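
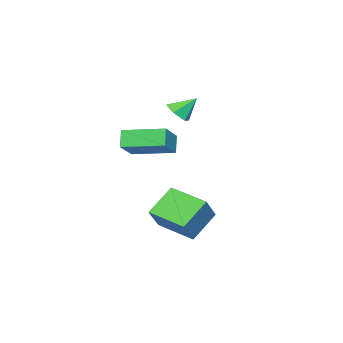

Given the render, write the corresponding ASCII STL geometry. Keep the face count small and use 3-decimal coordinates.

solid 
facet normal -0.657 -0.127 -0.744
outer loop
vertex 1.979 -1.587 -0.908
vertex 2.058 0.133 -1.271
vertex 3.176 -1.856 -1.919
endloop
endfacet
facet normal -0.045 -0.977 0.207
outer loop
vertex 4.122 -1.673 -0.849
vertex 1.979 -1.587 -0.908
vertex 3.176 -1.856 -1.919
endloop
endfacet
facet normal -0.657 -0.127 -0.743
outer loop
vertex 3.176 -1.856 -1.919
vertex 2.058 0.133 -1.271
vertex 3.255 -0.136 -2.283
endloop
endfacet
facet normal 0.753 -0.169 -0.636
outer loop
vertex 3.255 -0.136 -2.283
vertex 4.122 -1.673 -0.849
vertex 3.176 -1.856 -1.919
endloop
endfacet
facet normal -0.753 0.169 0.636
outer loop
vertex 1.979 -1.587 -0.908
vertex 3.004 0.316 -0.201
vertex 2.058 0.133 -1.271
endloop
endfacet
facet normal -0.045 -0.977 0.207
outer loop
vertex 2.925 -1.404 0.163
vertex 1.979 -1.587 -0.908
vertex 4.122 -1.673 -0.849
endloop
endfacet
facet normal -0.753 0.169 0.636
outer loop
vertex 2.925 -1.404 0.163
vertex 3.004 0.316 -0.201
vertex 1.979 -1.587 -0.908
endloop
endfacet
facet normal 0.045 0.977 -0.207
outer loop
vertex 2.058 0.133 -1.271
vertex 3.004 0.316 -0.201
vertex 3.255 -0.136 -2.283
endloop
endfacet
facet normal 0.753 -0.169 -0.636
outer loop
vertex 4.201 0.047 -1.212
vertex 4.122 -1.673 -0.849
vertex 3.255 -0.136 -2.283
endloop
endfacet
facet normal 0.045 0.977 -0.207
outer loop
vertex 3.255 -0.136 -2.283
vertex 3.004 0.316 -0.201
vertex 4.201 0.047 -1.212
endloop
endfacet
facet normal 0.657 0.127 0.743
outer loop
vertex 4.201 0.047 -1.212
vertex 2.925 -1.404 0.163
vertex 4.122 -1.673 -0.849
endloop
endfacet
facet normal 0.657 0.127 0.743
outer loop
vertex 3.004 0.316 -0.201
vertex 2.925 -1.404 0.163
vertex 4.201 0.047 -1.212
endloop
endfacet
facet normal -0.810 -0.186 -0.556
outer loop
vertex 3.46 -2.886 2.773
vertex 2.889 -1.167 3.029
vertex 3.897 -2.634 2.052
endloop
endfacet
facet normal 0.312 -0.940 -0.139
outer loop
vertex 5.031 -2.373 2.831
vertex 3.46 -2.886 2.773
vertex 3.897 -2.634 2.052
endloop
endfacet
facet normal -0.810 -0.186 -0.556
outer loop
vertex 3.897 -2.634 2.052
vertex 2.889 -1.167 3.029
vertex 3.326 -0.914 2.308
endloop
endfacet
facet normal 0.497 0.287 -0.819
outer loop
vertex 3.326 -0.914 2.308
vertex 5.031 -2.373 2.831
vertex 3.897 -2.634 2.052
endloop
endfacet
facet normal -0.497 -0.287 0.819
outer loop
vertex 3.46 -2.886 2.773
vertex 4.023 -0.906 3.808
vertex 2.889 -1.167 3.029
endloop
endfacet
facet normal 0.312 -0.940 -0.141
outer loop
vertex 4.594 -2.626 3.552
vertex 3.46 -2.886 2.773
vertex 5.031 -2.373 2.831
endloop
endfacet
facet normal -0.497 -0.287 0.819
outer loop
vertex 4.594 -2.626 3.552
vertex 4.023 -0.906 3.808
vertex 3.46 -2.886 2.773
endloop
endfacet
facet normal -0.313 0.939 0.140
outer loop
vertex 2.889 -1.167 3.029
vertex 4.023 -0.906 3.808
vertex 3.326 -0.914 2.308
endloop
endfacet
facet normal 0.497 0.287 -0.819
outer loop
vertex 4.46 -0.654 3.087
vertex 5.031 -2.373 2.831
vertex 3.326 -0.914 2.308
endloop
endfacet
facet normal -0.311 0.940 0.140
outer loop
vertex 3.326 -0.914 2.308
vertex 4.023 -0.906 3.808
vertex 4.46 -0.654 3.087
endloop
endfacet
facet normal 0.810 0.186 0.556
outer loop
vertex 4.46 -0.654 3.087
vertex 4.594 -2.626 3.552
vertex 5.031 -2.373 2.831
endloop
endfacet
facet normal 0.810 0.186 0.556
outer loop
vertex 4.023 -0.906 3.808
vertex 4.594 -2.626 3.552
vertex 4.46 -0.654 3.087
endloop
endfacet
facet normal 0.430 -0.566 -0.703
outer loop
vertex -0.802 -4.188 3.141
vertex -1.134 -3.842 2.659
vertex -0.521 -3.633 2.866
endloop
endfacet
facet normal 0.515 0.157 0.843
outer loop
vertex -0.802 -4.188 3.141
vertex -0.521 -3.633 2.866
vertex -1.626 -3.198 3.461
endloop
endfacet
facet normal 0.430 -0.565 -0.704
outer loop
vertex -0.521 -3.633 2.866
vertex -1.134 -3.842 2.659
vertex -0.854 -3.286 2.384
endloop
endfacet
facet normal 0.476 0.836 0.273
outer loop
vertex -0.521 -3.633 2.866
vertex -0.854 -3.286 2.384
vertex -1.626 -3.198 3.461
endloop
endfacet
facet normal 0.431 -0.565 -0.703
outer loop
vertex -0.854 -3.286 2.384
vertex -1.134 -3.842 2.659
vertex -1.467 -3.496 2.177
endloop
endfacet
facet normal -0.238 0.939 -0.247
outer loop
vertex -0.854 -3.286 2.384
vertex -1.467 -3.496 2.177
vertex -1.626 -3.198 3.461
endloop
endfacet
facet normal 0.430 -0.566 -0.703
outer loop
vertex -1.467 -3.496 2.177
vertex -1.134 -3.842 2.659
vertex -1.747 -4.051 2.452
endloop
endfacet
facet normal -0.911 0.362 -0.197
outer loop
vertex -1.467 -3.496 2.177
vertex -1.747 -4.051 2.452
vertex -1.626 -3.198 3.461
endloop
endfacet
facet normal 0.430 -0.564 -0.705
outer loop
vertex -1.747 -4.051 2.452
vertex -1.134 -3.842 2.659
vertex -1.414 -4.398 2.933
endloop
endfacet
facet normal -0.871 -0.318 0.374
outer loop
vertex -1.747 -4.051 2.452
vertex -1.414 -4.398 2.933
vertex -1.626 -3.198 3.461
endloop
endfacet
facet normal 0.433 -0.564 -0.703
outer loop
vertex -1.414 -4.398 2.933
vertex -1.134 -3.842 2.659
vertex -0.802 -4.188 3.141
endloop
endfacet
facet normal -0.159 -0.421 0.893
outer loop
vertex -1.414 -4.398 2.933
vertex -0.802 -4.188 3.141
vertex -1.626 -3.198 3.461
endloop
endfacet

endsolid


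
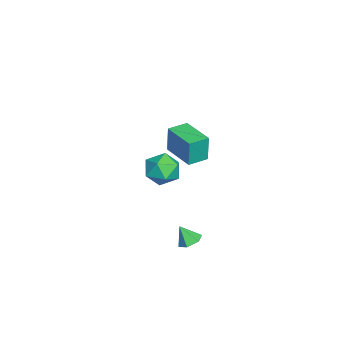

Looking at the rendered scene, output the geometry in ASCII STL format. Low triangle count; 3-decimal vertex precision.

solid 
facet normal 0.124 0.485 -0.866
outer loop
vertex 2.097 1.752 -4.182
vertex 1.657 1.251 -4.526
vertex 1.358 1.868 -4.223
endloop
endfacet
facet normal 0.037 0.536 0.843
outer loop
vertex 2.097 1.752 -4.182
vertex 1.358 1.868 -4.223
vertex 1.503 0.649 -3.454
endloop
endfacet
facet normal 0.125 0.485 -0.865
outer loop
vertex 1.358 1.868 -4.223
vertex 1.657 1.251 -4.526
vertex 0.917 1.368 -4.567
endloop
endfacet
facet normal -0.766 0.276 0.581
outer loop
vertex 1.358 1.868 -4.223
vertex 0.917 1.368 -4.567
vertex 1.503 0.649 -3.454
endloop
endfacet
facet normal 0.125 0.487 -0.865
outer loop
vertex 0.917 1.368 -4.567
vertex 1.657 1.251 -4.526
vertex 1.217 0.751 -4.871
endloop
endfacet
facet normal -0.862 -0.488 0.139
outer loop
vertex 0.917 1.368 -4.567
vertex 1.217 0.751 -4.871
vertex 1.503 0.649 -3.454
endloop
endfacet
facet normal 0.124 0.487 -0.864
outer loop
vertex 1.217 0.751 -4.871
vertex 1.657 1.251 -4.526
vertex 1.957 0.635 -4.83
endloop
endfacet
facet normal -0.153 -0.987 -0.040
outer loop
vertex 1.217 0.751 -4.871
vertex 1.957 0.635 -4.83
vertex 1.503 0.649 -3.454
endloop
endfacet
facet normal 0.123 0.487 -0.865
outer loop
vertex 1.957 0.635 -4.83
vertex 1.657 1.251 -4.526
vertex 2.397 1.135 -4.486
endloop
endfacet
facet normal 0.651 -0.726 0.222
outer loop
vertex 1.957 0.635 -4.83
vertex 2.397 1.135 -4.486
vertex 1.503 0.649 -3.454
endloop
endfacet
facet normal 0.123 0.486 -0.865
outer loop
vertex 2.397 1.135 -4.486
vertex 1.657 1.251 -4.526
vertex 2.097 1.752 -4.182
endloop
endfacet
facet normal 0.747 0.036 0.664
outer loop
vertex 2.397 1.135 -4.486
vertex 2.097 1.752 -4.182
vertex 1.503 0.649 -3.454
endloop
endfacet
facet normal -0.777 -0.629 0.030
outer loop
vertex 1.382 0.017 4.402
vertex 0.608 0.972 4.388
vertex 1.356 -0.03 2.733
endloop
endfacet
facet normal 0.630 -0.776 0.012
outer loop
vertex 2.932 1.248 2.672
vertex 1.382 0.017 4.402
vertex 1.356 -0.03 2.733
endloop
endfacet
facet normal -0.776 -0.630 0.030
outer loop
vertex 1.356 -0.03 2.733
vertex 0.608 0.972 4.388
vertex 0.581 0.925 2.719
endloop
endfacet
facet normal -0.016 -0.028 -0.999
outer loop
vertex 0.581 0.925 2.719
vertex 2.932 1.248 2.672
vertex 1.356 -0.03 2.733
endloop
endfacet
facet normal 0.016 0.028 0.999
outer loop
vertex 1.382 0.017 4.402
vertex 2.184 2.25 4.327
vertex 0.608 0.972 4.388
endloop
endfacet
facet normal 0.630 -0.777 0.012
outer loop
vertex 2.959 1.295 4.341
vertex 1.382 0.017 4.402
vertex 2.932 1.248 2.672
endloop
endfacet
facet normal 0.016 0.028 0.999
outer loop
vertex 2.959 1.295 4.341
vertex 2.184 2.25 4.327
vertex 1.382 0.017 4.402
endloop
endfacet
facet normal -0.630 0.776 -0.012
outer loop
vertex 0.608 0.972 4.388
vertex 2.184 2.25 4.327
vertex 0.581 0.925 2.719
endloop
endfacet
facet normal -0.016 -0.028 -0.999
outer loop
vertex 2.158 2.203 2.658
vertex 2.932 1.248 2.672
vertex 0.581 0.925 2.719
endloop
endfacet
facet normal -0.630 0.777 -0.012
outer loop
vertex 0.581 0.925 2.719
vertex 2.184 2.25 4.327
vertex 2.158 2.203 2.658
endloop
endfacet
facet normal 0.777 0.629 -0.030
outer loop
vertex 2.158 2.203 2.658
vertex 2.959 1.295 4.341
vertex 2.932 1.248 2.672
endloop
endfacet
facet normal 0.776 0.630 -0.030
outer loop
vertex 2.184 2.25 4.327
vertex 2.959 1.295 4.341
vertex 2.158 2.203 2.658
endloop
endfacet
facet normal -0.059 0.996 0.066
outer loop
vertex -3.302 0.208 -2.962
vertex -4.305 0.103 -2.277
vertex -3.206 0.133 -1.748
endloop
endfacet
facet normal 0.619 0.785 -0.000
outer loop
vertex -3.302 0.208 -2.962
vertex -3.206 0.133 -1.748
vertex -2.429 -0.48 -2.46
endloop
endfacet
facet normal 0.677 0.416 -0.608
outer loop
vertex -3.302 0.208 -2.962
vertex -2.429 -0.48 -2.46
vertex -3.047 -0.89 -3.429
endloop
endfacet
facet normal 0.034 0.398 -0.917
outer loop
vertex -3.302 0.208 -2.962
vertex -3.047 -0.89 -3.429
vertex -4.207 -0.529 -3.315
endloop
endfacet
facet normal -0.421 0.757 -0.500
outer loop
vertex -3.302 0.208 -2.962
vertex -4.207 -0.529 -3.315
vertex -4.305 0.103 -2.277
endloop
endfacet
facet normal 0.767 0.344 0.541
outer loop
vertex -2.429 -0.48 -2.46
vertex -3.206 0.133 -1.748
vertex -2.893 -1.011 -1.465
endloop
endfacet
facet normal -0.331 0.686 0.648
outer loop
vertex -3.206 0.133 -1.748
vertex -4.305 0.103 -2.277
vertex -4.053 -0.65 -1.351
endloop
endfacet
facet normal -0.916 0.298 -0.268
outer loop
vertex -4.305 0.103 -2.277
vertex -4.207 -0.529 -3.315
vertex -4.671 -1.06 -2.32
endloop
endfacet
facet normal -0.180 -0.282 -0.942
outer loop
vertex -4.207 -0.529 -3.315
vertex -3.047 -0.89 -3.429
vertex -3.894 -1.673 -3.032
endloop
endfacet
facet normal 0.861 -0.255 -0.441
outer loop
vertex -3.047 -0.89 -3.429
vertex -2.429 -0.48 -2.46
vertex -2.795 -1.643 -2.503
endloop
endfacet
facet normal -0.034 -0.398 0.917
outer loop
vertex -3.798 -1.748 -1.818
vertex -2.893 -1.011 -1.465
vertex -4.053 -0.65 -1.351
endloop
endfacet
facet normal -0.677 -0.416 0.608
outer loop
vertex -3.798 -1.748 -1.818
vertex -4.053 -0.65 -1.351
vertex -4.671 -1.06 -2.32
endloop
endfacet
facet normal -0.619 -0.785 0.000
outer loop
vertex -3.798 -1.748 -1.818
vertex -4.671 -1.06 -2.32
vertex -3.894 -1.673 -3.032
endloop
endfacet
facet normal 0.059 -0.996 -0.066
outer loop
vertex -3.798 -1.748 -1.818
vertex -3.894 -1.673 -3.032
vertex -2.795 -1.643 -2.503
endloop
endfacet
facet normal 0.421 -0.757 0.500
outer loop
vertex -3.798 -1.748 -1.818
vertex -2.795 -1.643 -2.503
vertex -2.893 -1.011 -1.465
endloop
endfacet
facet normal 0.180 0.282 0.942
outer loop
vertex -4.053 -0.65 -1.351
vertex -2.893 -1.011 -1.465
vertex -3.206 0.133 -1.748
endloop
endfacet
facet normal -0.861 0.255 0.441
outer loop
vertex -4.671 -1.06 -2.32
vertex -4.053 -0.65 -1.351
vertex -4.305 0.103 -2.277
endloop
endfacet
facet normal -0.767 -0.344 -0.541
outer loop
vertex -3.894 -1.673 -3.032
vertex -4.671 -1.06 -2.32
vertex -4.207 -0.529 -3.315
endloop
endfacet
facet normal 0.331 -0.686 -0.648
outer loop
vertex -2.795 -1.643 -2.503
vertex -3.894 -1.673 -3.032
vertex -3.047 -0.89 -3.429
endloop
endfacet
facet normal 0.916 -0.298 0.268
outer loop
vertex -2.893 -1.011 -1.465
vertex -2.795 -1.643 -2.503
vertex -2.429 -0.48 -2.46
endloop
endfacet

endsolid


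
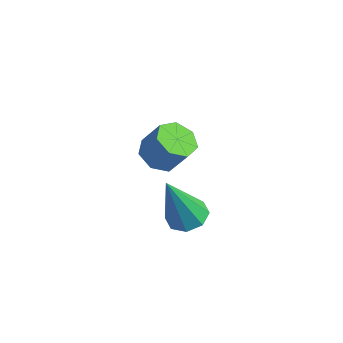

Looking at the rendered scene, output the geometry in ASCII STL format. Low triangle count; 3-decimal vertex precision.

solid 
facet normal 0.015 0.373 -0.928
outer loop
vertex 3.242 -1.7 0.285
vertex 2.775 -1.279 0.447
vertex 3.425 -1.272 0.46
endloop
endfacet
facet normal 0.886 -0.440 0.149
outer loop
vertex 3.242 -1.7 0.285
vertex 3.425 -1.272 0.46
vertex 2.745 -2.021 2.293
endloop
endfacet
facet normal 0.015 0.374 -0.927
outer loop
vertex 3.425 -1.272 0.46
vertex 2.775 -1.279 0.447
vertex 3.226 -0.848 0.628
endloop
endfacet
facet normal 0.873 0.242 0.423
outer loop
vertex 3.425 -1.272 0.46
vertex 3.226 -0.848 0.628
vertex 2.745 -2.021 2.293
endloop
endfacet
facet normal 0.016 0.373 -0.928
outer loop
vertex 3.226 -0.848 0.628
vertex 2.775 -1.279 0.447
vertex 2.764 -0.676 0.689
endloop
endfacet
facet normal 0.347 0.717 0.605
outer loop
vertex 3.226 -0.848 0.628
vertex 2.764 -0.676 0.689
vertex 2.745 -2.021 2.293
endloop
endfacet
facet normal 0.015 0.373 -0.928
outer loop
vertex 2.764 -0.676 0.689
vertex 2.775 -1.279 0.447
vertex 2.307 -0.857 0.609
endloop
endfacet
facet normal -0.384 0.710 0.590
outer loop
vertex 2.764 -0.676 0.689
vertex 2.307 -0.857 0.609
vertex 2.745 -2.021 2.293
endloop
endfacet
facet normal 0.015 0.372 -0.928
outer loop
vertex 2.307 -0.857 0.609
vertex 2.775 -1.279 0.447
vertex 2.125 -1.286 0.434
endloop
endfacet
facet normal -0.895 0.222 0.386
outer loop
vertex 2.307 -0.857 0.609
vertex 2.125 -1.286 0.434
vertex 2.745 -2.021 2.293
endloop
endfacet
facet normal 0.015 0.374 -0.927
outer loop
vertex 2.125 -1.286 0.434
vertex 2.775 -1.279 0.447
vertex 2.323 -1.71 0.266
endloop
endfacet
facet normal -0.882 -0.457 0.114
outer loop
vertex 2.125 -1.286 0.434
vertex 2.323 -1.71 0.266
vertex 2.745 -2.021 2.293
endloop
endfacet
facet normal 0.016 0.373 -0.928
outer loop
vertex 2.323 -1.71 0.266
vertex 2.775 -1.279 0.447
vertex 2.786 -1.882 0.205
endloop
endfacet
facet normal -0.355 -0.932 -0.069
outer loop
vertex 2.323 -1.71 0.266
vertex 2.786 -1.882 0.205
vertex 2.745 -2.021 2.293
endloop
endfacet
facet normal 0.014 0.373 -0.928
outer loop
vertex 2.786 -1.882 0.205
vertex 2.775 -1.279 0.447
vertex 3.242 -1.7 0.285
endloop
endfacet
facet normal 0.378 -0.924 -0.054
outer loop
vertex 2.786 -1.882 0.205
vertex 3.242 -1.7 0.285
vertex 2.745 -2.021 2.293
endloop
endfacet
facet normal -0.507 -0.213 -0.835
outer loop
vertex -0.429 1.137 -0.648
vertex -0.836 0.67 -0.282
vertex -0.948 1.373 -0.393
endloop
endfacet
facet normal 0.229 0.901 -0.368
outer loop
vertex -0.429 1.137 -0.648
vertex -0.948 1.373 -0.393
vertex 0.144 1.377 0.296
endloop
endfacet
facet normal 0.228 0.902 -0.366
outer loop
vertex 0.144 1.377 0.296
vertex -0.948 1.373 -0.393
vertex -0.375 1.612 0.552
endloop
endfacet
facet normal 0.508 0.211 0.835
outer loop
vertex 0.144 1.377 0.296
vertex -0.375 1.612 0.552
vertex -0.264 0.91 0.662
endloop
endfacet
facet normal -0.507 -0.213 -0.835
outer loop
vertex -0.948 1.373 -0.393
vertex -0.836 0.67 -0.282
vertex -1.383 1.079 -0.054
endloop
endfacet
facet normal -0.508 0.857 0.091
outer loop
vertex -0.948 1.373 -0.393
vertex -1.383 1.079 -0.054
vertex -0.375 1.612 0.552
endloop
endfacet
facet normal -0.507 0.857 0.090
outer loop
vertex -0.375 1.612 0.552
vertex -1.383 1.079 -0.054
vertex -0.81 1.319 0.89
endloop
endfacet
facet normal 0.507 0.211 0.836
outer loop
vertex -0.375 1.612 0.552
vertex -0.81 1.319 0.89
vertex -0.264 0.91 0.662
endloop
endfacet
facet normal -0.507 -0.212 -0.836
outer loop
vertex -1.383 1.079 -0.054
vertex -0.836 0.67 -0.282
vertex -1.407 0.478 0.113
endloop
endfacet
facet normal -0.861 0.168 0.480
outer loop
vertex -1.383 1.079 -0.054
vertex -1.407 0.478 0.113
vertex -0.81 1.319 0.89
endloop
endfacet
facet normal -0.861 0.168 0.480
outer loop
vertex -0.81 1.319 0.89
vertex -1.407 0.478 0.113
vertex -0.834 0.717 1.057
endloop
endfacet
facet normal 0.507 0.212 0.835
outer loop
vertex -0.81 1.319 0.89
vertex -0.834 0.717 1.057
vertex -0.264 0.91 0.662
endloop
endfacet
facet normal -0.507 -0.211 -0.836
outer loop
vertex -1.407 0.478 0.113
vertex -0.836 0.67 -0.282
vertex -1.001 0.021 -0.018
endloop
endfacet
facet normal -0.566 -0.649 0.508
outer loop
vertex -1.407 0.478 0.113
vertex -1.001 0.021 -0.018
vertex -0.834 0.717 1.057
endloop
endfacet
facet normal -0.566 -0.649 0.508
outer loop
vertex -0.834 0.717 1.057
vertex -1.001 0.021 -0.018
vertex -0.428 0.26 0.926
endloop
endfacet
facet normal 0.507 0.211 0.835
outer loop
vertex -0.834 0.717 1.057
vertex -0.428 0.26 0.926
vertex -0.264 0.91 0.662
endloop
endfacet
facet normal -0.506 -0.211 -0.836
outer loop
vertex -1.001 0.021 -0.018
vertex -0.836 0.67 -0.282
vertex -0.471 0.053 -0.347
endloop
endfacet
facet normal 0.154 -0.976 0.154
outer loop
vertex -1.001 0.021 -0.018
vertex -0.471 0.053 -0.347
vertex -0.428 0.26 0.926
endloop
endfacet
facet normal 0.156 -0.976 0.153
outer loop
vertex -0.428 0.26 0.926
vertex -0.471 0.053 -0.347
vertex 0.102 0.293 0.597
endloop
endfacet
facet normal 0.506 0.212 0.836
outer loop
vertex -0.428 0.26 0.926
vertex 0.102 0.293 0.597
vertex -0.264 0.91 0.662
endloop
endfacet
facet normal -0.507 -0.212 -0.835
outer loop
vertex -0.471 0.053 -0.347
vertex -0.836 0.67 -0.282
vertex -0.216 0.55 -0.628
endloop
endfacet
facet normal 0.759 -0.569 -0.316
outer loop
vertex -0.471 0.053 -0.347
vertex -0.216 0.55 -0.628
vertex 0.102 0.293 0.597
endloop
endfacet
facet normal 0.760 -0.568 -0.316
outer loop
vertex 0.102 0.293 0.597
vertex -0.216 0.55 -0.628
vertex 0.356 0.789 0.316
endloop
endfacet
facet normal 0.508 0.213 0.835
outer loop
vertex 0.102 0.293 0.597
vertex 0.356 0.789 0.316
vertex -0.264 0.91 0.662
endloop
endfacet
facet normal -0.507 -0.213 -0.835
outer loop
vertex -0.216 0.55 -0.628
vertex -0.836 0.67 -0.282
vertex -0.429 1.137 -0.648
endloop
endfacet
facet normal 0.792 0.269 -0.548
outer loop
vertex -0.216 0.55 -0.628
vertex -0.429 1.137 -0.648
vertex 0.356 0.789 0.316
endloop
endfacet
facet normal 0.792 0.267 -0.549
outer loop
vertex 0.356 0.789 0.316
vertex -0.429 1.137 -0.648
vertex 0.144 1.377 0.296
endloop
endfacet
facet normal 0.507 0.211 0.835
outer loop
vertex 0.356 0.789 0.316
vertex 0.144 1.377 0.296
vertex -0.264 0.91 0.662
endloop
endfacet

endsolid


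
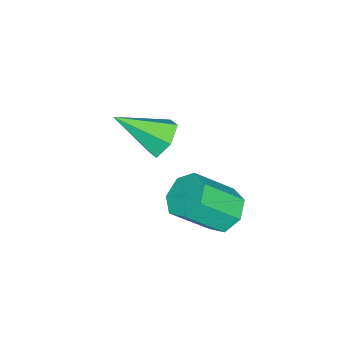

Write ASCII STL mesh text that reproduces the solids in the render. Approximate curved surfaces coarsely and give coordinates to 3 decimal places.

solid 
facet normal -0.243 0.791 -0.561
outer loop
vertex -3.315 1.456 2.523
vertex -3.92 0.957 2.081
vertex -4.162 1.407 2.821
endloop
endfacet
facet normal 0.301 0.300 0.905
outer loop
vertex -3.315 1.456 2.523
vertex -4.162 1.407 2.821
vertex -3.4 -0.737 3.279
endloop
endfacet
facet normal -0.242 0.792 -0.561
outer loop
vertex -4.162 1.407 2.821
vertex -3.92 0.957 2.081
vertex -4.767 0.909 2.379
endloop
endfacet
facet normal -0.574 -0.029 0.818
outer loop
vertex -4.162 1.407 2.821
vertex -4.767 0.909 2.379
vertex -3.4 -0.737 3.279
endloop
endfacet
facet normal -0.242 0.792 -0.560
outer loop
vertex -4.767 0.909 2.379
vertex -3.92 0.957 2.081
vertex -4.525 0.459 1.638
endloop
endfacet
facet normal -0.793 -0.600 0.106
outer loop
vertex -4.767 0.909 2.379
vertex -4.525 0.459 1.638
vertex -3.4 -0.737 3.279
endloop
endfacet
facet normal -0.242 0.792 -0.560
outer loop
vertex -4.525 0.459 1.638
vertex -3.92 0.957 2.081
vertex -3.677 0.508 1.34
endloop
endfacet
facet normal -0.135 -0.842 -0.522
outer loop
vertex -4.525 0.459 1.638
vertex -3.677 0.508 1.34
vertex -3.4 -0.737 3.279
endloop
endfacet
facet normal -0.243 0.792 -0.560
outer loop
vertex -3.677 0.508 1.34
vertex -3.92 0.957 2.081
vertex -3.072 1.006 1.782
endloop
endfacet
facet normal 0.740 -0.513 -0.435
outer loop
vertex -3.677 0.508 1.34
vertex -3.072 1.006 1.782
vertex -3.4 -0.737 3.279
endloop
endfacet
facet normal -0.243 0.792 -0.561
outer loop
vertex -3.072 1.006 1.782
vertex -3.92 0.957 2.081
vertex -3.315 1.456 2.523
endloop
endfacet
facet normal 0.959 0.059 0.279
outer loop
vertex -3.072 1.006 1.782
vertex -3.315 1.456 2.523
vertex -3.4 -0.737 3.279
endloop
endfacet
facet normal -0.424 0.581 -0.695
outer loop
vertex -0.277 3.947 1.587
vertex -0.813 4.317 2.223
vertex 0.011 4.588 1.947
endloop
endfacet
facet normal 0.829 -0.060 -0.556
outer loop
vertex -0.277 3.947 1.587
vertex 0.011 4.588 1.947
vertex 0.548 2.813 2.941
endloop
endfacet
facet normal 0.829 -0.061 -0.556
outer loop
vertex 0.548 2.813 2.941
vertex 0.011 4.588 1.947
vertex 0.837 3.453 3.302
endloop
endfacet
facet normal 0.423 -0.582 0.694
outer loop
vertex 0.548 2.813 2.941
vertex 0.837 3.453 3.302
vertex 0.013 3.183 3.577
endloop
endfacet
facet normal -0.424 0.582 -0.694
outer loop
vertex 0.011 4.588 1.947
vertex -0.813 4.317 2.223
vertex -0.32 5.024 2.515
endloop
endfacet
facet normal 0.803 0.596 0.010
outer loop
vertex 0.011 4.588 1.947
vertex -0.32 5.024 2.515
vertex 0.837 3.453 3.302
endloop
endfacet
facet normal 0.803 0.596 0.010
outer loop
vertex 0.837 3.453 3.302
vertex -0.32 5.024 2.515
vertex 0.505 3.89 3.87
endloop
endfacet
facet normal 0.423 -0.582 0.695
outer loop
vertex 0.837 3.453 3.302
vertex 0.505 3.89 3.87
vertex 0.013 3.183 3.577
endloop
endfacet
facet normal -0.423 0.582 -0.695
outer loop
vertex -0.32 5.024 2.515
vertex -0.813 4.317 2.223
vertex -1.023 4.929 2.863
endloop
endfacet
facet normal 0.173 0.805 0.568
outer loop
vertex -0.32 5.024 2.515
vertex -1.023 4.929 2.863
vertex 0.505 3.89 3.87
endloop
endfacet
facet normal 0.171 0.804 0.569
outer loop
vertex 0.505 3.89 3.87
vertex -1.023 4.929 2.863
vertex -0.197 3.794 4.217
endloop
endfacet
facet normal 0.423 -0.582 0.694
outer loop
vertex 0.505 3.89 3.87
vertex -0.197 3.794 4.217
vertex 0.013 3.183 3.577
endloop
endfacet
facet normal -0.424 0.581 -0.695
outer loop
vertex -1.023 4.929 2.863
vertex -0.813 4.317 2.223
vertex -1.567 4.372 2.729
endloop
endfacet
facet normal -0.588 0.406 0.699
outer loop
vertex -1.023 4.929 2.863
vertex -1.567 4.372 2.729
vertex -0.197 3.794 4.217
endloop
endfacet
facet normal -0.588 0.407 0.699
outer loop
vertex -0.197 3.794 4.217
vertex -1.567 4.372 2.729
vertex -0.742 3.238 4.083
endloop
endfacet
facet normal 0.423 -0.582 0.694
outer loop
vertex -0.197 3.794 4.217
vertex -0.742 3.238 4.083
vertex 0.013 3.183 3.577
endloop
endfacet
facet normal -0.423 0.583 -0.694
outer loop
vertex -1.567 4.372 2.729
vertex -0.813 4.317 2.223
vertex -1.543 3.775 2.213
endloop
endfacet
facet normal -0.905 -0.298 0.302
outer loop
vertex -1.567 4.372 2.729
vertex -1.543 3.775 2.213
vertex -0.742 3.238 4.083
endloop
endfacet
facet normal -0.906 -0.297 0.303
outer loop
vertex -0.742 3.238 4.083
vertex -1.543 3.775 2.213
vertex -0.718 2.64 3.568
endloop
endfacet
facet normal 0.423 -0.581 0.695
outer loop
vertex -0.742 3.238 4.083
vertex -0.718 2.64 3.568
vertex 0.013 3.183 3.577
endloop
endfacet
facet normal -0.422 0.582 -0.695
outer loop
vertex -1.543 3.775 2.213
vertex -0.813 4.317 2.223
vertex -0.969 3.585 1.705
endloop
endfacet
facet normal -0.541 -0.777 -0.321
outer loop
vertex -1.543 3.775 2.213
vertex -0.969 3.585 1.705
vertex -0.718 2.64 3.568
endloop
endfacet
facet normal -0.541 -0.777 -0.322
outer loop
vertex -0.718 2.64 3.568
vertex -0.969 3.585 1.705
vertex -0.144 2.451 3.06
endloop
endfacet
facet normal 0.423 -0.581 0.695
outer loop
vertex -0.718 2.64 3.568
vertex -0.144 2.451 3.06
vertex 0.013 3.183 3.577
endloop
endfacet
facet normal -0.423 0.582 -0.695
outer loop
vertex -0.969 3.585 1.705
vertex -0.813 4.317 2.223
vertex -0.277 3.947 1.587
endloop
endfacet
facet normal 0.232 -0.672 -0.703
outer loop
vertex -0.969 3.585 1.705
vertex -0.277 3.947 1.587
vertex -0.144 2.451 3.06
endloop
endfacet
facet normal 0.231 -0.672 -0.704
outer loop
vertex -0.144 2.451 3.06
vertex -0.277 3.947 1.587
vertex 0.548 2.813 2.941
endloop
endfacet
facet normal 0.424 -0.581 0.695
outer loop
vertex -0.144 2.451 3.06
vertex 0.548 2.813 2.941
vertex 0.013 3.183 3.577
endloop
endfacet

endsolid


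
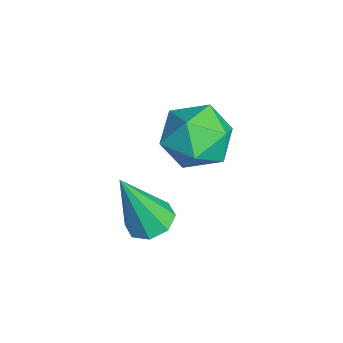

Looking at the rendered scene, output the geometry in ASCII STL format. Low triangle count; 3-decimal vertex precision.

solid 
facet normal -0.899 -0.435 -0.055
outer loop
vertex -0.039 3.273 2.951
vertex 0.322 2.572 2.602
vertex 0.24 2.633 3.458
endloop
endfacet
facet normal -0.868 0.016 0.497
outer loop
vertex -0.039 3.273 2.951
vertex 0.24 2.633 3.458
vertex 0.383 3.454 3.682
endloop
endfacet
facet normal -0.708 0.663 0.244
outer loop
vertex -0.039 3.273 2.951
vertex 0.383 3.454 3.682
vertex 0.553 3.9 2.964
endloop
endfacet
facet normal -0.639 0.613 -0.465
outer loop
vertex -0.039 3.273 2.951
vertex 0.553 3.9 2.964
vertex 0.516 3.355 2.296
endloop
endfacet
facet normal -0.757 -0.066 -0.650
outer loop
vertex -0.039 3.273 2.951
vertex 0.516 3.355 2.296
vertex 0.322 2.572 2.602
endloop
endfacet
facet normal -0.335 -0.193 0.922
outer loop
vertex 0.383 3.454 3.682
vertex 0.24 2.633 3.458
vertex 1.004 2.865 3.784
endloop
endfacet
facet normal -0.384 -0.923 0.029
outer loop
vertex 0.24 2.633 3.458
vertex 0.322 2.572 2.602
vertex 0.967 2.32 3.116
endloop
endfacet
facet normal -0.156 -0.326 -0.933
outer loop
vertex 0.322 2.572 2.602
vertex 0.516 3.355 2.296
vertex 1.137 2.766 2.398
endloop
endfacet
facet normal 0.035 0.773 -0.633
outer loop
vertex 0.516 3.355 2.296
vertex 0.553 3.9 2.964
vertex 1.28 3.587 2.622
endloop
endfacet
facet normal -0.075 0.855 0.513
outer loop
vertex 0.553 3.9 2.964
vertex 0.383 3.454 3.682
vertex 1.198 3.648 3.478
endloop
endfacet
facet normal 0.639 -0.613 0.465
outer loop
vertex 1.559 2.947 3.129
vertex 1.004 2.865 3.784
vertex 0.967 2.32 3.116
endloop
endfacet
facet normal 0.708 -0.663 -0.244
outer loop
vertex 1.559 2.947 3.129
vertex 0.967 2.32 3.116
vertex 1.137 2.766 2.398
endloop
endfacet
facet normal 0.868 -0.016 -0.497
outer loop
vertex 1.559 2.947 3.129
vertex 1.137 2.766 2.398
vertex 1.28 3.587 2.622
endloop
endfacet
facet normal 0.899 0.435 0.055
outer loop
vertex 1.559 2.947 3.129
vertex 1.28 3.587 2.622
vertex 1.198 3.648 3.478
endloop
endfacet
facet normal 0.757 0.066 0.650
outer loop
vertex 1.559 2.947 3.129
vertex 1.198 3.648 3.478
vertex 1.004 2.865 3.784
endloop
endfacet
facet normal -0.035 -0.773 0.633
outer loop
vertex 0.967 2.32 3.116
vertex 1.004 2.865 3.784
vertex 0.24 2.633 3.458
endloop
endfacet
facet normal 0.075 -0.855 -0.513
outer loop
vertex 1.137 2.766 2.398
vertex 0.967 2.32 3.116
vertex 0.322 2.572 2.602
endloop
endfacet
facet normal 0.335 0.193 -0.922
outer loop
vertex 1.28 3.587 2.622
vertex 1.137 2.766 2.398
vertex 0.516 3.355 2.296
endloop
endfacet
facet normal 0.384 0.923 -0.029
outer loop
vertex 1.198 3.648 3.478
vertex 1.28 3.587 2.622
vertex 0.553 3.9 2.964
endloop
endfacet
facet normal 0.156 0.326 0.933
outer loop
vertex 1.004 2.865 3.784
vertex 1.198 3.648 3.478
vertex 0.383 3.454 3.682
endloop
endfacet
facet normal -0.024 0.365 -0.931
outer loop
vertex 1.359 1.668 0.35
vertex 1.038 2.103 0.529
vertex 1.598 2.01 0.478
endloop
endfacet
facet normal 0.807 -0.587 0.063
outer loop
vertex 1.359 1.668 0.35
vertex 1.598 2.01 0.478
vertex 1.082 1.477 2.131
endloop
endfacet
facet normal -0.025 0.363 -0.932
outer loop
vertex 1.598 2.01 0.478
vertex 1.038 2.103 0.529
vertex 1.508 2.407 0.635
endloop
endfacet
facet normal 0.943 0.086 0.322
outer loop
vertex 1.598 2.01 0.478
vertex 1.508 2.407 0.635
vertex 1.082 1.477 2.131
endloop
endfacet
facet normal -0.026 0.365 -0.931
outer loop
vertex 1.508 2.407 0.635
vertex 1.038 2.103 0.529
vertex 1.143 2.626 0.731
endloop
endfacet
facet normal 0.531 0.643 0.551
outer loop
vertex 1.508 2.407 0.635
vertex 1.143 2.626 0.731
vertex 1.082 1.477 2.131
endloop
endfacet
facet normal -0.026 0.365 -0.931
outer loop
vertex 1.143 2.626 0.731
vertex 1.038 2.103 0.529
vertex 0.717 2.539 0.709
endloop
endfacet
facet normal -0.188 0.763 0.618
outer loop
vertex 1.143 2.626 0.731
vertex 0.717 2.539 0.709
vertex 1.082 1.477 2.131
endloop
endfacet
facet normal -0.026 0.365 -0.931
outer loop
vertex 0.717 2.539 0.709
vertex 1.038 2.103 0.529
vertex 0.478 2.196 0.581
endloop
endfacet
facet normal -0.793 0.373 0.482
outer loop
vertex 0.717 2.539 0.709
vertex 0.478 2.196 0.581
vertex 1.082 1.477 2.131
endloop
endfacet
facet normal -0.026 0.363 -0.931
outer loop
vertex 0.478 2.196 0.581
vertex 1.038 2.103 0.529
vertex 0.567 1.8 0.424
endloop
endfacet
facet normal -0.928 -0.297 0.224
outer loop
vertex 0.478 2.196 0.581
vertex 0.567 1.8 0.424
vertex 1.082 1.477 2.131
endloop
endfacet
facet normal -0.027 0.364 -0.931
outer loop
vertex 0.567 1.8 0.424
vertex 1.038 2.103 0.529
vertex 0.932 1.581 0.328
endloop
endfacet
facet normal -0.516 -0.857 -0.007
outer loop
vertex 0.567 1.8 0.424
vertex 0.932 1.581 0.328
vertex 1.082 1.477 2.131
endloop
endfacet
facet normal -0.026 0.364 -0.931
outer loop
vertex 0.932 1.581 0.328
vertex 1.038 2.103 0.529
vertex 1.359 1.668 0.35
endloop
endfacet
facet normal 0.203 -0.976 -0.073
outer loop
vertex 0.932 1.581 0.328
vertex 1.359 1.668 0.35
vertex 1.082 1.477 2.131
endloop
endfacet

endsolid


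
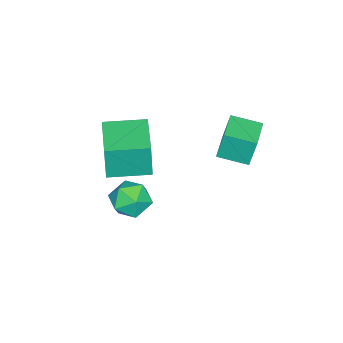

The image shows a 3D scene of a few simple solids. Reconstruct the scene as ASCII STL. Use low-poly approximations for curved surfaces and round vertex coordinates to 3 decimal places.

solid 
facet normal -0.965 -0.259 -0.049
outer loop
vertex -1.462 3.06 4.096
vertex -1.793 4.347 3.806
vertex -1.321 2.791 2.74
endloop
endfacet
facet normal 0.244 -0.946 0.213
outer loop
vertex 0.173 3.193 2.814
vertex -1.462 3.06 4.096
vertex -1.321 2.791 2.74
endloop
endfacet
facet normal -0.964 -0.260 -0.048
outer loop
vertex -1.321 2.791 2.74
vertex -1.793 4.347 3.806
vertex -1.653 4.077 2.45
endloop
endfacet
facet normal 0.101 -0.194 -0.976
outer loop
vertex -1.653 4.077 2.45
vertex 0.173 3.193 2.814
vertex -1.321 2.791 2.74
endloop
endfacet
facet normal -0.101 0.194 0.976
outer loop
vertex -1.462 3.06 4.096
vertex -0.299 4.749 3.88
vertex -1.793 4.347 3.806
endloop
endfacet
facet normal 0.244 -0.946 0.214
outer loop
vertex 0.033 3.463 4.17
vertex -1.462 3.06 4.096
vertex 0.173 3.193 2.814
endloop
endfacet
facet normal -0.101 0.194 0.976
outer loop
vertex 0.033 3.463 4.17
vertex -0.299 4.749 3.88
vertex -1.462 3.06 4.096
endloop
endfacet
facet normal -0.244 0.946 -0.214
outer loop
vertex -1.793 4.347 3.806
vertex -0.299 4.749 3.88
vertex -1.653 4.077 2.45
endloop
endfacet
facet normal 0.101 -0.194 -0.976
outer loop
vertex -0.158 4.48 2.524
vertex 0.173 3.193 2.814
vertex -1.653 4.077 2.45
endloop
endfacet
facet normal -0.244 0.946 -0.213
outer loop
vertex -1.653 4.077 2.45
vertex -0.299 4.749 3.88
vertex -0.158 4.48 2.524
endloop
endfacet
facet normal 0.965 0.259 0.048
outer loop
vertex -0.158 4.48 2.524
vertex 0.033 3.463 4.17
vertex 0.173 3.193 2.814
endloop
endfacet
facet normal 0.964 0.260 0.049
outer loop
vertex -0.299 4.749 3.88
vertex 0.033 3.463 4.17
vertex -0.158 4.48 2.524
endloop
endfacet
facet normal -0.289 -0.233 0.929
outer loop
vertex 0.519 0.058 -0.039
vertex 0.279 -0.873 -0.347
vertex 1.21 -0.678 -0.008
endloop
endfacet
facet normal 0.231 0.256 0.939
outer loop
vertex 0.519 0.058 -0.039
vertex 1.21 -0.678 -0.008
vertex 1.469 0.246 -0.324
endloop
endfacet
facet normal 0.007 0.823 0.568
outer loop
vertex 0.519 0.058 -0.039
vertex 1.469 0.246 -0.324
vertex 0.699 0.621 -0.858
endloop
endfacet
facet normal -0.651 0.685 0.328
outer loop
vertex 0.519 0.058 -0.039
vertex 0.699 0.621 -0.858
vertex -0.036 -0.071 -0.872
endloop
endfacet
facet normal -0.834 0.033 0.551
outer loop
vertex 0.519 0.058 -0.039
vertex -0.036 -0.071 -0.872
vertex 0.279 -0.873 -0.347
endloop
endfacet
facet normal 0.798 -0.018 0.602
outer loop
vertex 1.469 0.246 -0.324
vertex 1.21 -0.678 -0.008
vertex 1.816 -0.569 -0.808
endloop
endfacet
facet normal -0.044 -0.809 0.586
outer loop
vertex 1.21 -0.678 -0.008
vertex 0.279 -0.873 -0.347
vertex 1.081 -1.261 -0.822
endloop
endfacet
facet normal -0.925 -0.379 -0.024
outer loop
vertex 0.279 -0.873 -0.347
vertex -0.036 -0.071 -0.872
vertex 0.311 -0.886 -1.356
endloop
endfacet
facet normal -0.629 0.676 -0.384
outer loop
vertex -0.036 -0.071 -0.872
vertex 0.699 0.621 -0.858
vertex 0.57 0.038 -1.672
endloop
endfacet
facet normal 0.437 0.900 0.002
outer loop
vertex 0.699 0.621 -0.858
vertex 1.469 0.246 -0.324
vertex 1.501 0.233 -1.333
endloop
endfacet
facet normal 0.651 -0.685 -0.328
outer loop
vertex 1.261 -0.698 -1.641
vertex 1.816 -0.569 -0.808
vertex 1.081 -1.261 -0.822
endloop
endfacet
facet normal -0.007 -0.823 -0.568
outer loop
vertex 1.261 -0.698 -1.641
vertex 1.081 -1.261 -0.822
vertex 0.311 -0.886 -1.356
endloop
endfacet
facet normal -0.231 -0.256 -0.939
outer loop
vertex 1.261 -0.698 -1.641
vertex 0.311 -0.886 -1.356
vertex 0.57 0.038 -1.672
endloop
endfacet
facet normal 0.289 0.233 -0.929
outer loop
vertex 1.261 -0.698 -1.641
vertex 0.57 0.038 -1.672
vertex 1.501 0.233 -1.333
endloop
endfacet
facet normal 0.834 -0.033 -0.551
outer loop
vertex 1.261 -0.698 -1.641
vertex 1.501 0.233 -1.333
vertex 1.816 -0.569 -0.808
endloop
endfacet
facet normal 0.629 -0.676 0.384
outer loop
vertex 1.081 -1.261 -0.822
vertex 1.816 -0.569 -0.808
vertex 1.21 -0.678 -0.008
endloop
endfacet
facet normal -0.437 -0.900 -0.002
outer loop
vertex 0.311 -0.886 -1.356
vertex 1.081 -1.261 -0.822
vertex 0.279 -0.873 -0.347
endloop
endfacet
facet normal -0.798 0.018 -0.602
outer loop
vertex 0.57 0.038 -1.672
vertex 0.311 -0.886 -1.356
vertex -0.036 -0.071 -0.872
endloop
endfacet
facet normal 0.044 0.809 -0.586
outer loop
vertex 1.501 0.233 -1.333
vertex 0.57 0.038 -1.672
vertex 0.699 0.621 -0.858
endloop
endfacet
facet normal 0.925 0.379 0.024
outer loop
vertex 1.816 -0.569 -0.808
vertex 1.501 0.233 -1.333
vertex 1.469 0.246 -0.324
endloop
endfacet
facet normal -0.505 0.863 0.031
outer loop
vertex -1.0 -0.45 2.854
vertex 0.838 0.626 2.854
vertex -1.027 -0.405 1.145
endloop
endfacet
facet normal -0.863 -0.505 0.000
outer loop
vertex -0.078 -2.026 1.086
vertex -1.0 -0.45 2.854
vertex -1.027 -0.405 1.145
endloop
endfacet
facet normal -0.505 0.862 0.031
outer loop
vertex -1.027 -0.405 1.145
vertex 0.838 0.626 2.854
vertex 0.811 0.672 1.145
endloop
endfacet
facet normal -0.016 0.027 -1.000
outer loop
vertex 0.811 0.672 1.145
vertex -0.078 -2.026 1.086
vertex -1.027 -0.405 1.145
endloop
endfacet
facet normal 0.016 -0.027 1.000
outer loop
vertex -1.0 -0.45 2.854
vertex 1.787 -0.995 2.795
vertex 0.838 0.626 2.854
endloop
endfacet
facet normal -0.863 -0.505 0.000
outer loop
vertex -0.051 -2.072 2.795
vertex -1.0 -0.45 2.854
vertex -0.078 -2.026 1.086
endloop
endfacet
facet normal 0.016 -0.027 1.000
outer loop
vertex -0.051 -2.072 2.795
vertex 1.787 -0.995 2.795
vertex -1.0 -0.45 2.854
endloop
endfacet
facet normal 0.863 0.505 -0.000
outer loop
vertex 0.838 0.626 2.854
vertex 1.787 -0.995 2.795
vertex 0.811 0.672 1.145
endloop
endfacet
facet normal -0.016 0.027 -1.000
outer loop
vertex 1.76 -0.95 1.086
vertex -0.078 -2.026 1.086
vertex 0.811 0.672 1.145
endloop
endfacet
facet normal 0.863 0.505 -0.000
outer loop
vertex 0.811 0.672 1.145
vertex 1.787 -0.995 2.795
vertex 1.76 -0.95 1.086
endloop
endfacet
facet normal 0.505 -0.863 -0.031
outer loop
vertex 1.76 -0.95 1.086
vertex -0.051 -2.072 2.795
vertex -0.078 -2.026 1.086
endloop
endfacet
facet normal 0.505 -0.862 -0.031
outer loop
vertex 1.787 -0.995 2.795
vertex -0.051 -2.072 2.795
vertex 1.76 -0.95 1.086
endloop
endfacet

endsolid


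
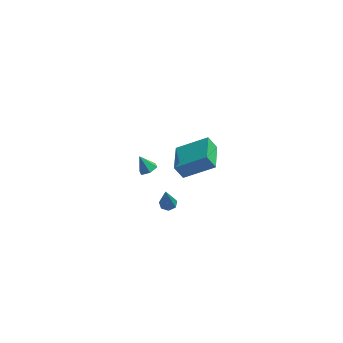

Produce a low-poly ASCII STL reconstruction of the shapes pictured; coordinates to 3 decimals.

solid 
facet normal -0.860 -0.044 -0.509
outer loop
vertex 1.77 -3.516 3.746
vertex 1.744 -1.69 3.633
vertex 2.275 -3.561 2.896
endloop
endfacet
facet normal 0.015 -0.998 0.062
outer loop
vertex 4.056 -3.47 3.947
vertex 1.77 -3.516 3.746
vertex 2.275 -3.561 2.896
endloop
endfacet
facet normal -0.860 -0.044 -0.508
outer loop
vertex 2.275 -3.561 2.896
vertex 1.744 -1.69 3.633
vertex 2.249 -1.735 2.782
endloop
endfacet
facet normal 0.509 -0.046 -0.859
outer loop
vertex 2.249 -1.735 2.782
vertex 4.056 -3.47 3.947
vertex 2.275 -3.561 2.896
endloop
endfacet
facet normal -0.509 0.046 0.859
outer loop
vertex 1.77 -3.516 3.746
vertex 3.525 -1.599 4.684
vertex 1.744 -1.69 3.633
endloop
endfacet
facet normal 0.015 -0.998 0.061
outer loop
vertex 3.551 -3.425 4.798
vertex 1.77 -3.516 3.746
vertex 4.056 -3.47 3.947
endloop
endfacet
facet normal -0.510 0.046 0.859
outer loop
vertex 3.551 -3.425 4.798
vertex 3.525 -1.599 4.684
vertex 1.77 -3.516 3.746
endloop
endfacet
facet normal -0.015 0.998 -0.061
outer loop
vertex 1.744 -1.69 3.633
vertex 3.525 -1.599 4.684
vertex 2.249 -1.735 2.782
endloop
endfacet
facet normal 0.510 -0.046 -0.859
outer loop
vertex 4.03 -1.644 3.834
vertex 4.056 -3.47 3.947
vertex 2.249 -1.735 2.782
endloop
endfacet
facet normal -0.015 0.998 -0.062
outer loop
vertex 2.249 -1.735 2.782
vertex 3.525 -1.599 4.684
vertex 4.03 -1.644 3.834
endloop
endfacet
facet normal 0.860 0.044 0.508
outer loop
vertex 4.03 -1.644 3.834
vertex 3.551 -3.425 4.798
vertex 4.056 -3.47 3.947
endloop
endfacet
facet normal 0.860 0.044 0.509
outer loop
vertex 3.525 -1.599 4.684
vertex 3.551 -3.425 4.798
vertex 4.03 -1.644 3.834
endloop
endfacet
facet normal 0.063 0.252 -0.966
outer loop
vertex 1.581 0.443 -4.74
vertex 1.116 0.735 -4.694
vertex 1.635 0.901 -4.617
endloop
endfacet
facet normal 0.939 -0.188 0.289
outer loop
vertex 1.581 0.443 -4.74
vertex 1.635 0.901 -4.617
vertex 1.004 0.285 -2.966
endloop
endfacet
facet normal 0.063 0.250 -0.966
outer loop
vertex 1.635 0.901 -4.617
vertex 1.116 0.735 -4.694
vertex 1.299 1.234 -4.553
endloop
endfacet
facet normal 0.665 0.580 0.471
outer loop
vertex 1.635 0.901 -4.617
vertex 1.299 1.234 -4.553
vertex 1.004 0.285 -2.966
endloop
endfacet
facet normal 0.063 0.250 -0.966
outer loop
vertex 1.299 1.234 -4.553
vertex 1.116 0.735 -4.694
vertex 0.825 1.191 -4.595
endloop
endfacet
facet normal -0.122 0.862 0.493
outer loop
vertex 1.299 1.234 -4.553
vertex 0.825 1.191 -4.595
vertex 1.004 0.285 -2.966
endloop
endfacet
facet normal 0.064 0.251 -0.966
outer loop
vertex 0.825 1.191 -4.595
vertex 1.116 0.735 -4.694
vertex 0.571 0.805 -4.712
endloop
endfacet
facet normal -0.830 0.444 0.338
outer loop
vertex 0.825 1.191 -4.595
vertex 0.571 0.805 -4.712
vertex 1.004 0.285 -2.966
endloop
endfacet
facet normal 0.064 0.252 -0.966
outer loop
vertex 0.571 0.805 -4.712
vertex 1.116 0.735 -4.694
vertex 0.727 0.366 -4.816
endloop
endfacet
facet normal -0.926 -0.358 0.123
outer loop
vertex 0.571 0.805 -4.712
vertex 0.727 0.366 -4.816
vertex 1.004 0.285 -2.966
endloop
endfacet
facet normal 0.064 0.252 -0.966
outer loop
vertex 0.727 0.366 -4.816
vertex 1.116 0.735 -4.694
vertex 1.177 0.205 -4.828
endloop
endfacet
facet normal -0.337 -0.942 0.009
outer loop
vertex 0.727 0.366 -4.816
vertex 1.177 0.205 -4.828
vertex 1.004 0.285 -2.966
endloop
endfacet
facet normal 0.062 0.251 -0.966
outer loop
vertex 1.177 0.205 -4.828
vertex 1.116 0.735 -4.694
vertex 1.581 0.443 -4.74
endloop
endfacet
facet normal 0.492 -0.866 0.083
outer loop
vertex 1.177 0.205 -4.828
vertex 1.581 0.443 -4.74
vertex 1.004 0.285 -2.966
endloop
endfacet
facet normal 0.485 -0.270 -0.832
outer loop
vertex 0.311 2.819 -3.353
vertex -0.223 2.876 -3.683
vertex 0.162 3.371 -3.619
endloop
endfacet
facet normal 0.549 0.478 0.686
outer loop
vertex 0.311 2.819 -3.353
vertex 0.162 3.371 -3.619
vertex -0.777 3.184 -2.737
endloop
endfacet
facet normal 0.487 -0.271 -0.830
outer loop
vertex 0.162 3.371 -3.619
vertex -0.223 2.876 -3.683
vertex -0.371 3.427 -3.95
endloop
endfacet
facet normal -0.016 0.981 0.191
outer loop
vertex 0.162 3.371 -3.619
vertex -0.371 3.427 -3.95
vertex -0.777 3.184 -2.737
endloop
endfacet
facet normal 0.487 -0.272 -0.830
outer loop
vertex -0.371 3.427 -3.95
vertex -0.223 2.876 -3.683
vertex -0.756 2.933 -4.014
endloop
endfacet
facet normal -0.773 0.620 -0.135
outer loop
vertex -0.371 3.427 -3.95
vertex -0.756 2.933 -4.014
vertex -0.777 3.184 -2.737
endloop
endfacet
facet normal 0.487 -0.269 -0.831
outer loop
vertex -0.756 2.933 -4.014
vertex -0.223 2.876 -3.683
vertex -0.607 2.381 -3.748
endloop
endfacet
facet normal -0.969 -0.246 0.032
outer loop
vertex -0.756 2.933 -4.014
vertex -0.607 2.381 -3.748
vertex -0.777 3.184 -2.737
endloop
endfacet
facet normal 0.488 -0.269 -0.831
outer loop
vertex -0.607 2.381 -3.748
vertex -0.223 2.876 -3.683
vertex -0.074 2.325 -3.417
endloop
endfacet
facet normal -0.405 -0.748 0.526
outer loop
vertex -0.607 2.381 -3.748
vertex -0.074 2.325 -3.417
vertex -0.777 3.184 -2.737
endloop
endfacet
facet normal 0.485 -0.270 -0.832
outer loop
vertex -0.074 2.325 -3.417
vertex -0.223 2.876 -3.683
vertex 0.311 2.819 -3.353
endloop
endfacet
facet normal 0.353 -0.386 0.852
outer loop
vertex -0.074 2.325 -3.417
vertex 0.311 2.819 -3.353
vertex -0.777 3.184 -2.737
endloop
endfacet

endsolid


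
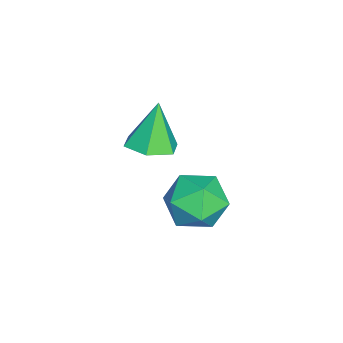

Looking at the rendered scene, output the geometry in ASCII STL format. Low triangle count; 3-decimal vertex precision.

solid 
facet normal 0.324 -0.094 -0.941
outer loop
vertex 0.071 1.259 2.46
vertex -0.771 1.249 2.171
vertex -0.335 2.022 2.244
endloop
endfacet
facet normal 0.624 0.502 0.600
outer loop
vertex 0.071 1.259 2.46
vertex -0.335 2.022 2.244
vertex -1.329 1.411 3.789
endloop
endfacet
facet normal 0.325 -0.094 -0.941
outer loop
vertex -0.335 2.022 2.244
vertex -0.771 1.249 2.171
vertex -1.176 2.011 1.955
endloop
endfacet
facet normal -0.116 0.947 0.300
outer loop
vertex -0.335 2.022 2.244
vertex -1.176 2.011 1.955
vertex -1.329 1.411 3.789
endloop
endfacet
facet normal 0.326 -0.094 -0.941
outer loop
vertex -1.176 2.011 1.955
vertex -0.771 1.249 2.171
vertex -1.612 1.239 1.881
endloop
endfacet
facet normal -0.871 0.484 0.086
outer loop
vertex -1.176 2.011 1.955
vertex -1.612 1.239 1.881
vertex -1.329 1.411 3.789
endloop
endfacet
facet normal 0.326 -0.094 -0.941
outer loop
vertex -1.612 1.239 1.881
vertex -0.771 1.249 2.171
vertex -1.207 0.477 2.097
endloop
endfacet
facet normal -0.889 -0.424 0.170
outer loop
vertex -1.612 1.239 1.881
vertex -1.207 0.477 2.097
vertex -1.329 1.411 3.789
endloop
endfacet
facet normal 0.325 -0.093 -0.941
outer loop
vertex -1.207 0.477 2.097
vertex -0.771 1.249 2.171
vertex -0.365 0.487 2.387
endloop
endfacet
facet normal -0.151 -0.870 0.469
outer loop
vertex -1.207 0.477 2.097
vertex -0.365 0.487 2.387
vertex -1.329 1.411 3.789
endloop
endfacet
facet normal 0.324 -0.094 -0.941
outer loop
vertex -0.365 0.487 2.387
vertex -0.771 1.249 2.171
vertex 0.071 1.259 2.46
endloop
endfacet
facet normal 0.605 -0.407 0.684
outer loop
vertex -0.365 0.487 2.387
vertex 0.071 1.259 2.46
vertex -1.329 1.411 3.789
endloop
endfacet
facet normal -0.037 0.897 -0.440
outer loop
vertex 2.764 3.659 1.984
vertex 1.745 3.77 2.297
vertex 2.54 4.113 2.929
endloop
endfacet
facet normal 0.623 0.752 -0.214
outer loop
vertex 2.764 3.659 1.984
vertex 2.54 4.113 2.929
vertex 3.352 3.417 2.848
endloop
endfacet
facet normal 0.836 0.147 -0.528
outer loop
vertex 2.764 3.659 1.984
vertex 3.352 3.417 2.848
vertex 3.058 2.643 2.166
endloop
endfacet
facet normal 0.308 -0.081 -0.948
outer loop
vertex 2.764 3.659 1.984
vertex 3.058 2.643 2.166
vertex 2.065 2.861 1.825
endloop
endfacet
facet normal -0.233 0.382 -0.894
outer loop
vertex 2.764 3.659 1.984
vertex 2.065 2.861 1.825
vertex 1.745 3.77 2.297
endloop
endfacet
facet normal 0.595 0.637 0.490
outer loop
vertex 3.352 3.417 2.848
vertex 2.54 4.113 2.929
vertex 2.695 3.379 3.695
endloop
endfacet
facet normal -0.474 0.872 0.123
outer loop
vertex 2.54 4.113 2.929
vertex 1.745 3.77 2.297
vertex 1.702 3.597 3.354
endloop
endfacet
facet normal -0.790 0.039 -0.611
outer loop
vertex 1.745 3.77 2.297
vertex 2.065 2.861 1.825
vertex 1.408 2.823 2.672
endloop
endfacet
facet normal 0.084 -0.711 -0.698
outer loop
vertex 2.065 2.861 1.825
vertex 3.058 2.643 2.166
vertex 2.22 2.127 2.591
endloop
endfacet
facet normal 0.940 -0.341 -0.018
outer loop
vertex 3.058 2.643 2.166
vertex 3.352 3.417 2.848
vertex 3.015 2.47 3.223
endloop
endfacet
facet normal -0.308 0.081 0.948
outer loop
vertex 1.996 2.581 3.536
vertex 2.695 3.379 3.695
vertex 1.702 3.597 3.354
endloop
endfacet
facet normal -0.836 -0.147 0.528
outer loop
vertex 1.996 2.581 3.536
vertex 1.702 3.597 3.354
vertex 1.408 2.823 2.672
endloop
endfacet
facet normal -0.623 -0.752 0.214
outer loop
vertex 1.996 2.581 3.536
vertex 1.408 2.823 2.672
vertex 2.22 2.127 2.591
endloop
endfacet
facet normal 0.037 -0.897 0.440
outer loop
vertex 1.996 2.581 3.536
vertex 2.22 2.127 2.591
vertex 3.015 2.47 3.223
endloop
endfacet
facet normal 0.233 -0.382 0.894
outer loop
vertex 1.996 2.581 3.536
vertex 3.015 2.47 3.223
vertex 2.695 3.379 3.695
endloop
endfacet
facet normal -0.084 0.711 0.698
outer loop
vertex 1.702 3.597 3.354
vertex 2.695 3.379 3.695
vertex 2.54 4.113 2.929
endloop
endfacet
facet normal -0.940 0.341 0.018
outer loop
vertex 1.408 2.823 2.672
vertex 1.702 3.597 3.354
vertex 1.745 3.77 2.297
endloop
endfacet
facet normal -0.595 -0.637 -0.490
outer loop
vertex 2.22 2.127 2.591
vertex 1.408 2.823 2.672
vertex 2.065 2.861 1.825
endloop
endfacet
facet normal 0.474 -0.872 -0.123
outer loop
vertex 3.015 2.47 3.223
vertex 2.22 2.127 2.591
vertex 3.058 2.643 2.166
endloop
endfacet
facet normal 0.790 -0.039 0.611
outer loop
vertex 2.695 3.379 3.695
vertex 3.015 2.47 3.223
vertex 3.352 3.417 2.848
endloop
endfacet

endsolid


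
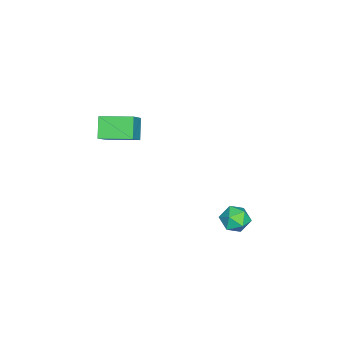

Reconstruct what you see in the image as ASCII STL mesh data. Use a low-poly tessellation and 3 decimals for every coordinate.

solid 
facet normal -0.972 -0.058 -0.226
outer loop
vertex 2.896 4.13 -3.441
vertex 2.819 3.338 -2.908
vertex 2.676 4.197 -2.512
endloop
endfacet
facet normal -0.751 0.622 -0.223
outer loop
vertex 2.896 4.13 -3.441
vertex 2.676 4.197 -2.512
vertex 3.299 4.81 -2.902
endloop
endfacet
facet normal -0.220 0.683 -0.697
outer loop
vertex 2.896 4.13 -3.441
vertex 3.299 4.81 -2.902
vertex 3.827 4.33 -3.539
endloop
endfacet
facet normal -0.113 0.041 -0.993
outer loop
vertex 2.896 4.13 -3.441
vertex 3.827 4.33 -3.539
vertex 3.53 3.42 -3.543
endloop
endfacet
facet normal -0.579 -0.416 -0.702
outer loop
vertex 2.896 4.13 -3.441
vertex 3.53 3.42 -3.543
vertex 2.819 3.338 -2.908
endloop
endfacet
facet normal -0.487 0.764 0.423
outer loop
vertex 3.299 4.81 -2.902
vertex 2.676 4.197 -2.512
vertex 3.47 4.44 -2.037
endloop
endfacet
facet normal -0.845 -0.334 0.419
outer loop
vertex 2.676 4.197 -2.512
vertex 2.819 3.338 -2.908
vertex 3.173 3.53 -2.041
endloop
endfacet
facet normal -0.207 -0.914 -0.350
outer loop
vertex 2.819 3.338 -2.908
vertex 3.53 3.42 -3.543
vertex 3.701 3.05 -2.678
endloop
endfacet
facet normal 0.544 -0.174 -0.821
outer loop
vertex 3.53 3.42 -3.543
vertex 3.827 4.33 -3.539
vertex 4.324 3.663 -3.068
endloop
endfacet
facet normal 0.371 0.863 -0.343
outer loop
vertex 3.827 4.33 -3.539
vertex 3.299 4.81 -2.902
vertex 4.181 4.522 -2.672
endloop
endfacet
facet normal 0.113 -0.041 0.993
outer loop
vertex 4.104 3.73 -2.139
vertex 3.47 4.44 -2.037
vertex 3.173 3.53 -2.041
endloop
endfacet
facet normal 0.220 -0.683 0.697
outer loop
vertex 4.104 3.73 -2.139
vertex 3.173 3.53 -2.041
vertex 3.701 3.05 -2.678
endloop
endfacet
facet normal 0.751 -0.622 0.223
outer loop
vertex 4.104 3.73 -2.139
vertex 3.701 3.05 -2.678
vertex 4.324 3.663 -3.068
endloop
endfacet
facet normal 0.972 0.058 0.226
outer loop
vertex 4.104 3.73 -2.139
vertex 4.324 3.663 -3.068
vertex 4.181 4.522 -2.672
endloop
endfacet
facet normal 0.579 0.416 0.702
outer loop
vertex 4.104 3.73 -2.139
vertex 4.181 4.522 -2.672
vertex 3.47 4.44 -2.037
endloop
endfacet
facet normal -0.544 0.174 0.821
outer loop
vertex 3.173 3.53 -2.041
vertex 3.47 4.44 -2.037
vertex 2.676 4.197 -2.512
endloop
endfacet
facet normal -0.371 -0.863 0.343
outer loop
vertex 3.701 3.05 -2.678
vertex 3.173 3.53 -2.041
vertex 2.819 3.338 -2.908
endloop
endfacet
facet normal 0.487 -0.764 -0.423
outer loop
vertex 4.324 3.663 -3.068
vertex 3.701 3.05 -2.678
vertex 3.53 3.42 -3.543
endloop
endfacet
facet normal 0.845 0.334 -0.419
outer loop
vertex 4.181 4.522 -2.672
vertex 4.324 3.663 -3.068
vertex 3.827 4.33 -3.539
endloop
endfacet
facet normal 0.207 0.914 0.350
outer loop
vertex 3.47 4.44 -2.037
vertex 4.181 4.522 -2.672
vertex 3.299 4.81 -2.902
endloop
endfacet
facet normal -0.658 -0.166 0.735
outer loop
vertex 1.741 -4.393 2.685
vertex 1.483 -2.441 2.896
vertex 0.243 -4.445 1.332
endloop
endfacet
facet normal 0.130 -0.986 -0.106
outer loop
vertex 1.217 -4.199 0.244
vertex 1.741 -4.393 2.685
vertex 0.243 -4.445 1.332
endloop
endfacet
facet normal -0.658 -0.166 0.734
outer loop
vertex 0.243 -4.445 1.332
vertex 1.483 -2.441 2.896
vertex -0.015 -2.493 1.542
endloop
endfacet
facet normal -0.742 -0.026 -0.670
outer loop
vertex -0.015 -2.493 1.542
vertex 1.217 -4.199 0.244
vertex 0.243 -4.445 1.332
endloop
endfacet
facet normal 0.742 0.026 0.670
outer loop
vertex 1.741 -4.393 2.685
vertex 2.457 -2.195 1.808
vertex 1.483 -2.441 2.896
endloop
endfacet
facet normal 0.130 -0.986 -0.106
outer loop
vertex 2.715 -4.147 1.598
vertex 1.741 -4.393 2.685
vertex 1.217 -4.199 0.244
endloop
endfacet
facet normal 0.742 0.026 0.670
outer loop
vertex 2.715 -4.147 1.598
vertex 2.457 -2.195 1.808
vertex 1.741 -4.393 2.685
endloop
endfacet
facet normal -0.130 0.986 0.106
outer loop
vertex 1.483 -2.441 2.896
vertex 2.457 -2.195 1.808
vertex -0.015 -2.493 1.542
endloop
endfacet
facet normal -0.742 -0.026 -0.670
outer loop
vertex 0.959 -2.247 0.455
vertex 1.217 -4.199 0.244
vertex -0.015 -2.493 1.542
endloop
endfacet
facet normal -0.130 0.986 0.106
outer loop
vertex -0.015 -2.493 1.542
vertex 2.457 -2.195 1.808
vertex 0.959 -2.247 0.455
endloop
endfacet
facet normal 0.658 0.166 -0.734
outer loop
vertex 0.959 -2.247 0.455
vertex 2.715 -4.147 1.598
vertex 1.217 -4.199 0.244
endloop
endfacet
facet normal 0.658 0.166 -0.735
outer loop
vertex 2.457 -2.195 1.808
vertex 2.715 -4.147 1.598
vertex 0.959 -2.247 0.455
endloop
endfacet

endsolid


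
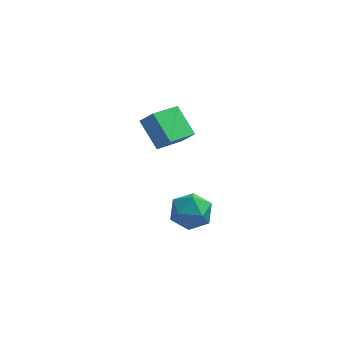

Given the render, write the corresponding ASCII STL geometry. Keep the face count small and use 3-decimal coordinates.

solid 
facet normal -0.529 -0.130 0.839
outer loop
vertex -0.552 -3.461 -1.211
vertex -0.292 -4.426 -1.197
vertex 0.277 -3.748 -0.733
endloop
endfacet
facet normal -0.275 0.536 0.798
outer loop
vertex -0.552 -3.461 -1.211
vertex 0.277 -3.748 -0.733
vertex 0.283 -2.918 -1.288
endloop
endfacet
facet normal -0.522 0.830 0.197
outer loop
vertex -0.552 -3.461 -1.211
vertex 0.283 -2.918 -1.288
vertex -0.283 -3.082 -2.095
endloop
endfacet
facet normal -0.929 0.346 -0.134
outer loop
vertex -0.552 -3.461 -1.211
vertex -0.283 -3.082 -2.095
vertex -0.638 -4.013 -2.039
endloop
endfacet
facet normal -0.933 -0.248 0.262
outer loop
vertex -0.552 -3.461 -1.211
vertex -0.638 -4.013 -2.039
vertex -0.292 -4.426 -1.197
endloop
endfacet
facet normal 0.436 0.498 0.750
outer loop
vertex 0.283 -2.918 -1.288
vertex 0.277 -3.748 -0.733
vertex 1.058 -3.547 -1.321
endloop
endfacet
facet normal 0.025 -0.579 0.815
outer loop
vertex 0.277 -3.748 -0.733
vertex -0.292 -4.426 -1.197
vertex 0.703 -4.478 -1.265
endloop
endfacet
facet normal -0.629 -0.768 -0.119
outer loop
vertex -0.292 -4.426 -1.197
vertex -0.638 -4.013 -2.039
vertex 0.137 -4.642 -2.072
endloop
endfacet
facet normal -0.621 0.191 -0.760
outer loop
vertex -0.638 -4.013 -2.039
vertex -0.283 -3.082 -2.095
vertex 0.143 -3.812 -2.627
endloop
endfacet
facet normal 0.036 0.974 -0.223
outer loop
vertex -0.283 -3.082 -2.095
vertex 0.283 -2.918 -1.288
vertex 0.712 -3.134 -2.163
endloop
endfacet
facet normal 0.929 -0.346 0.134
outer loop
vertex 0.972 -4.099 -2.149
vertex 1.058 -3.547 -1.321
vertex 0.703 -4.478 -1.265
endloop
endfacet
facet normal 0.522 -0.830 -0.197
outer loop
vertex 0.972 -4.099 -2.149
vertex 0.703 -4.478 -1.265
vertex 0.137 -4.642 -2.072
endloop
endfacet
facet normal 0.275 -0.536 -0.798
outer loop
vertex 0.972 -4.099 -2.149
vertex 0.137 -4.642 -2.072
vertex 0.143 -3.812 -2.627
endloop
endfacet
facet normal 0.529 0.130 -0.839
outer loop
vertex 0.972 -4.099 -2.149
vertex 0.143 -3.812 -2.627
vertex 0.712 -3.134 -2.163
endloop
endfacet
facet normal 0.933 0.248 -0.262
outer loop
vertex 0.972 -4.099 -2.149
vertex 0.712 -3.134 -2.163
vertex 1.058 -3.547 -1.321
endloop
endfacet
facet normal 0.621 -0.191 0.760
outer loop
vertex 0.703 -4.478 -1.265
vertex 1.058 -3.547 -1.321
vertex 0.277 -3.748 -0.733
endloop
endfacet
facet normal -0.036 -0.974 0.223
outer loop
vertex 0.137 -4.642 -2.072
vertex 0.703 -4.478 -1.265
vertex -0.292 -4.426 -1.197
endloop
endfacet
facet normal -0.436 -0.498 -0.750
outer loop
vertex 0.143 -3.812 -2.627
vertex 0.137 -4.642 -2.072
vertex -0.638 -4.013 -2.039
endloop
endfacet
facet normal -0.025 0.579 -0.815
outer loop
vertex 0.712 -3.134 -2.163
vertex 0.143 -3.812 -2.627
vertex -0.283 -3.082 -2.095
endloop
endfacet
facet normal 0.629 0.768 0.119
outer loop
vertex 1.058 -3.547 -1.321
vertex 0.712 -3.134 -2.163
vertex 0.283 -2.918 -1.288
endloop
endfacet
facet normal -0.649 0.177 -0.740
outer loop
vertex -1.171 -4.044 2.745
vertex -1.914 -3.033 3.638
vertex -0.218 -2.857 2.193
endloop
endfacet
facet normal 0.482 -0.657 -0.580
outer loop
vertex 0.334 -3.007 2.822
vertex -1.171 -4.044 2.745
vertex -0.218 -2.857 2.193
endloop
endfacet
facet normal -0.649 0.177 -0.740
outer loop
vertex -0.218 -2.857 2.193
vertex -1.914 -3.033 3.638
vertex -0.96 -1.845 3.086
endloop
endfacet
facet normal 0.588 0.733 -0.342
outer loop
vertex -0.96 -1.845 3.086
vertex 0.334 -3.007 2.822
vertex -0.218 -2.857 2.193
endloop
endfacet
facet normal -0.588 -0.733 0.341
outer loop
vertex -1.171 -4.044 2.745
vertex -1.362 -3.183 4.267
vertex -1.914 -3.033 3.638
endloop
endfacet
facet normal 0.482 -0.657 -0.580
outer loop
vertex -0.62 -4.195 3.374
vertex -1.171 -4.044 2.745
vertex 0.334 -3.007 2.822
endloop
endfacet
facet normal -0.589 -0.733 0.340
outer loop
vertex -0.62 -4.195 3.374
vertex -1.362 -3.183 4.267
vertex -1.171 -4.044 2.745
endloop
endfacet
facet normal -0.482 0.657 0.580
outer loop
vertex -1.914 -3.033 3.638
vertex -1.362 -3.183 4.267
vertex -0.96 -1.845 3.086
endloop
endfacet
facet normal 0.589 0.733 -0.340
outer loop
vertex -0.409 -1.996 3.715
vertex 0.334 -3.007 2.822
vertex -0.96 -1.845 3.086
endloop
endfacet
facet normal -0.482 0.657 0.580
outer loop
vertex -0.96 -1.845 3.086
vertex -1.362 -3.183 4.267
vertex -0.409 -1.996 3.715
endloop
endfacet
facet normal 0.649 -0.177 0.740
outer loop
vertex -0.409 -1.996 3.715
vertex -0.62 -4.195 3.374
vertex 0.334 -3.007 2.822
endloop
endfacet
facet normal 0.649 -0.177 0.740
outer loop
vertex -1.362 -3.183 4.267
vertex -0.62 -4.195 3.374
vertex -0.409 -1.996 3.715
endloop
endfacet

endsolid


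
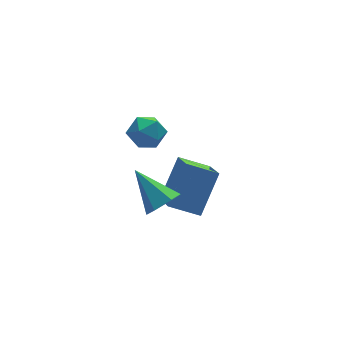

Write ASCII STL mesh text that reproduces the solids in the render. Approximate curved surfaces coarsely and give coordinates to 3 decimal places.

solid 
facet normal 0.316 -0.740 -0.594
outer loop
vertex -1.002 -1.887 -0.608
vertex -1.597 -2.382 -0.308
vertex -1.746 -1.91 -0.975
endloop
endfacet
facet normal 0.184 0.885 -0.429
outer loop
vertex -1.002 -1.887 -0.608
vertex -1.746 -1.91 -0.975
vertex -2.223 -0.918 0.868
endloop
endfacet
facet normal 0.316 -0.740 -0.594
outer loop
vertex -1.746 -1.91 -0.975
vertex -1.597 -2.382 -0.308
vertex -2.341 -2.405 -0.675
endloop
endfacet
facet normal -0.692 0.545 -0.473
outer loop
vertex -1.746 -1.91 -0.975
vertex -2.341 -2.405 -0.675
vertex -2.223 -0.918 0.868
endloop
endfacet
facet normal 0.316 -0.739 -0.595
outer loop
vertex -2.341 -2.405 -0.675
vertex -1.597 -2.382 -0.308
vertex -2.192 -2.877 -0.009
endloop
endfacet
facet normal -0.984 -0.087 0.159
outer loop
vertex -2.341 -2.405 -0.675
vertex -2.192 -2.877 -0.009
vertex -2.223 -0.918 0.868
endloop
endfacet
facet normal 0.316 -0.739 -0.595
outer loop
vertex -2.192 -2.877 -0.009
vertex -1.597 -2.382 -0.308
vertex -1.448 -2.854 0.358
endloop
endfacet
facet normal -0.400 -0.380 0.834
outer loop
vertex -2.192 -2.877 -0.009
vertex -1.448 -2.854 0.358
vertex -2.223 -0.918 0.868
endloop
endfacet
facet normal 0.316 -0.739 -0.595
outer loop
vertex -1.448 -2.854 0.358
vertex -1.597 -2.382 -0.308
vertex -0.853 -2.359 0.059
endloop
endfacet
facet normal 0.476 -0.041 0.879
outer loop
vertex -1.448 -2.854 0.358
vertex -0.853 -2.359 0.059
vertex -2.223 -0.918 0.868
endloop
endfacet
facet normal 0.316 -0.740 -0.594
outer loop
vertex -0.853 -2.359 0.059
vertex -1.597 -2.382 -0.308
vertex -1.002 -1.887 -0.608
endloop
endfacet
facet normal 0.768 0.591 0.247
outer loop
vertex -0.853 -2.359 0.059
vertex -1.002 -1.887 -0.608
vertex -2.223 -0.918 0.868
endloop
endfacet
facet normal -0.543 -0.393 -0.742
outer loop
vertex 0.017 -2.416 -1.681
vertex -1.17 -1.813 -1.132
vertex 0.337 -0.795 -2.772
endloop
endfacet
facet normal 0.824 -0.419 -0.381
outer loop
vertex 1.51 0.053 -1.168
vertex 0.017 -2.416 -1.681
vertex 0.337 -0.795 -2.772
endloop
endfacet
facet normal -0.543 -0.392 -0.742
outer loop
vertex 0.337 -0.795 -2.772
vertex -1.17 -1.813 -1.132
vertex -0.849 -0.191 -2.223
endloop
endfacet
facet normal 0.162 0.819 -0.551
outer loop
vertex -0.849 -0.191 -2.223
vertex 1.51 0.053 -1.168
vertex 0.337 -0.795 -2.772
endloop
endfacet
facet normal -0.161 -0.819 0.551
outer loop
vertex 0.017 -2.416 -1.681
vertex 0.003 -0.965 0.472
vertex -1.17 -1.813 -1.132
endloop
endfacet
facet normal 0.824 -0.419 -0.381
outer loop
vertex 1.189 -1.569 -0.077
vertex 0.017 -2.416 -1.681
vertex 1.51 0.053 -1.168
endloop
endfacet
facet normal -0.162 -0.819 0.551
outer loop
vertex 1.189 -1.569 -0.077
vertex 0.003 -0.965 0.472
vertex 0.017 -2.416 -1.681
endloop
endfacet
facet normal -0.824 0.419 0.381
outer loop
vertex -1.17 -1.813 -1.132
vertex 0.003 -0.965 0.472
vertex -0.849 -0.191 -2.223
endloop
endfacet
facet normal 0.161 0.819 -0.551
outer loop
vertex 0.323 0.656 -0.619
vertex 1.51 0.053 -1.168
vertex -0.849 -0.191 -2.223
endloop
endfacet
facet normal -0.824 0.419 0.381
outer loop
vertex -0.849 -0.191 -2.223
vertex 0.003 -0.965 0.472
vertex 0.323 0.656 -0.619
endloop
endfacet
facet normal 0.543 0.392 0.743
outer loop
vertex 0.323 0.656 -0.619
vertex 1.189 -1.569 -0.077
vertex 1.51 0.053 -1.168
endloop
endfacet
facet normal 0.543 0.392 0.742
outer loop
vertex 0.003 -0.965 0.472
vertex 1.189 -1.569 -0.077
vertex 0.323 0.656 -0.619
endloop
endfacet
facet normal 0.096 0.905 0.414
outer loop
vertex -1.905 -0.245 3.129
vertex -1.969 -0.601 3.923
vertex -1.186 -0.512 3.547
endloop
endfacet
facet normal 0.445 0.871 -0.208
outer loop
vertex -1.905 -0.245 3.129
vertex -1.186 -0.512 3.547
vertex -1.278 -0.669 2.693
endloop
endfacet
facet normal -0.026 0.698 -0.716
outer loop
vertex -1.905 -0.245 3.129
vertex -1.278 -0.669 2.693
vertex -2.118 -0.855 2.542
endloop
endfacet
facet normal -0.666 0.625 -0.408
outer loop
vertex -1.905 -0.245 3.129
vertex -2.118 -0.855 2.542
vertex -2.544 -0.813 3.302
endloop
endfacet
facet normal -0.591 0.753 0.290
outer loop
vertex -1.905 -0.245 3.129
vertex -2.544 -0.813 3.302
vertex -1.969 -0.601 3.923
endloop
endfacet
facet normal 0.925 0.344 -0.163
outer loop
vertex -1.278 -0.669 2.693
vertex -1.186 -0.512 3.547
vertex -0.956 -1.287 3.218
endloop
endfacet
facet normal 0.359 0.400 0.843
outer loop
vertex -1.186 -0.512 3.547
vertex -1.969 -0.601 3.923
vertex -1.382 -1.245 3.978
endloop
endfacet
facet normal -0.751 0.155 0.642
outer loop
vertex -1.969 -0.601 3.923
vertex -2.544 -0.813 3.302
vertex -2.222 -1.431 3.827
endloop
endfacet
facet normal -0.872 -0.053 -0.486
outer loop
vertex -2.544 -0.813 3.302
vertex -2.118 -0.855 2.542
vertex -2.314 -1.588 2.973
endloop
endfacet
facet normal 0.163 0.064 -0.985
outer loop
vertex -2.118 -0.855 2.542
vertex -1.278 -0.669 2.693
vertex -1.531 -1.499 2.597
endloop
endfacet
facet normal 0.666 -0.625 0.408
outer loop
vertex -1.595 -1.855 3.391
vertex -0.956 -1.287 3.218
vertex -1.382 -1.245 3.978
endloop
endfacet
facet normal 0.026 -0.698 0.716
outer loop
vertex -1.595 -1.855 3.391
vertex -1.382 -1.245 3.978
vertex -2.222 -1.431 3.827
endloop
endfacet
facet normal -0.445 -0.871 0.208
outer loop
vertex -1.595 -1.855 3.391
vertex -2.222 -1.431 3.827
vertex -2.314 -1.588 2.973
endloop
endfacet
facet normal -0.096 -0.905 -0.414
outer loop
vertex -1.595 -1.855 3.391
vertex -2.314 -1.588 2.973
vertex -1.531 -1.499 2.597
endloop
endfacet
facet normal 0.591 -0.753 -0.290
outer loop
vertex -1.595 -1.855 3.391
vertex -1.531 -1.499 2.597
vertex -0.956 -1.287 3.218
endloop
endfacet
facet normal 0.872 0.053 0.486
outer loop
vertex -1.382 -1.245 3.978
vertex -0.956 -1.287 3.218
vertex -1.186 -0.512 3.547
endloop
endfacet
facet normal -0.163 -0.064 0.985
outer loop
vertex -2.222 -1.431 3.827
vertex -1.382 -1.245 3.978
vertex -1.969 -0.601 3.923
endloop
endfacet
facet normal -0.925 -0.344 0.163
outer loop
vertex -2.314 -1.588 2.973
vertex -2.222 -1.431 3.827
vertex -2.544 -0.813 3.302
endloop
endfacet
facet normal -0.359 -0.400 -0.843
outer loop
vertex -1.531 -1.499 2.597
vertex -2.314 -1.588 2.973
vertex -2.118 -0.855 2.542
endloop
endfacet
facet normal 0.751 -0.155 -0.642
outer loop
vertex -0.956 -1.287 3.218
vertex -1.531 -1.499 2.597
vertex -1.278 -0.669 2.693
endloop
endfacet

endsolid


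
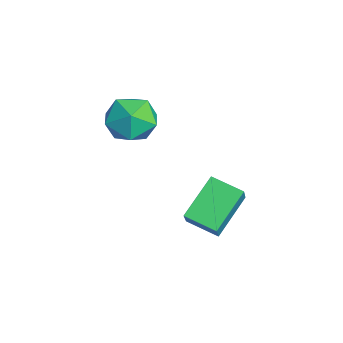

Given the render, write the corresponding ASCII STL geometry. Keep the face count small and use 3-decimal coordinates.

solid 
facet normal -0.547 0.618 0.565
outer loop
vertex 1.336 1.81 1.613
vertex 2.042 2.726 1.294
vertex 0.621 2.034 0.676
endloop
endfacet
facet normal -0.588 -0.764 0.266
outer loop
vertex 1.578 0.954 -0.314
vertex 1.336 1.81 1.613
vertex 0.621 2.034 0.676
endloop
endfacet
facet normal -0.547 0.618 0.565
outer loop
vertex 0.621 2.034 0.676
vertex 2.042 2.726 1.294
vertex 1.327 2.951 0.357
endloop
endfacet
facet normal -0.596 0.187 -0.781
outer loop
vertex 1.327 2.951 0.357
vertex 1.578 0.954 -0.314
vertex 0.621 2.034 0.676
endloop
endfacet
facet normal 0.596 -0.188 0.781
outer loop
vertex 1.336 1.81 1.613
vertex 2.999 1.646 0.304
vertex 2.042 2.726 1.294
endloop
endfacet
facet normal -0.588 -0.764 0.265
outer loop
vertex 2.293 0.729 0.623
vertex 1.336 1.81 1.613
vertex 1.578 0.954 -0.314
endloop
endfacet
facet normal 0.596 -0.187 0.781
outer loop
vertex 2.293 0.729 0.623
vertex 2.999 1.646 0.304
vertex 1.336 1.81 1.613
endloop
endfacet
facet normal 0.588 0.764 -0.265
outer loop
vertex 2.042 2.726 1.294
vertex 2.999 1.646 0.304
vertex 1.327 2.951 0.357
endloop
endfacet
facet normal -0.596 0.187 -0.781
outer loop
vertex 2.284 1.87 -0.633
vertex 1.578 0.954 -0.314
vertex 1.327 2.951 0.357
endloop
endfacet
facet normal 0.588 0.764 -0.266
outer loop
vertex 1.327 2.951 0.357
vertex 2.999 1.646 0.304
vertex 2.284 1.87 -0.633
endloop
endfacet
facet normal 0.546 -0.618 -0.565
outer loop
vertex 2.284 1.87 -0.633
vertex 2.293 0.729 0.623
vertex 1.578 0.954 -0.314
endloop
endfacet
facet normal 0.547 -0.618 -0.565
outer loop
vertex 2.999 1.646 0.304
vertex 2.293 0.729 0.623
vertex 2.284 1.87 -0.633
endloop
endfacet
facet normal 0.125 0.010 0.992
outer loop
vertex -1.596 0.296 3.359
vertex -1.793 -0.725 3.394
vertex -0.817 -0.387 3.268
endloop
endfacet
facet normal 0.527 0.510 0.680
outer loop
vertex -1.596 0.296 3.359
vertex -0.817 -0.387 3.268
vertex -0.844 0.455 2.657
endloop
endfacet
facet normal 0.094 0.944 0.315
outer loop
vertex -1.596 0.296 3.359
vertex -0.844 0.455 2.657
vertex -1.837 0.638 2.406
endloop
endfacet
facet normal -0.575 0.713 0.401
outer loop
vertex -1.596 0.296 3.359
vertex -1.837 0.638 2.406
vertex -2.424 -0.092 2.861
endloop
endfacet
facet normal -0.557 0.135 0.820
outer loop
vertex -1.596 0.296 3.359
vertex -2.424 -0.092 2.861
vertex -1.793 -0.725 3.394
endloop
endfacet
facet normal 0.959 0.186 0.214
outer loop
vertex -0.844 0.455 2.657
vertex -0.817 -0.387 3.268
vertex -0.576 -0.468 2.259
endloop
endfacet
facet normal 0.308 -0.623 0.719
outer loop
vertex -0.817 -0.387 3.268
vertex -1.793 -0.725 3.394
vertex -1.163 -1.198 2.714
endloop
endfacet
facet normal -0.793 -0.420 0.440
outer loop
vertex -1.793 -0.725 3.394
vertex -2.424 -0.092 2.861
vertex -2.156 -1.015 2.463
endloop
endfacet
facet normal -0.824 0.514 -0.238
outer loop
vertex -2.424 -0.092 2.861
vertex -1.837 0.638 2.406
vertex -2.183 -0.173 1.852
endloop
endfacet
facet normal 0.259 0.889 -0.378
outer loop
vertex -1.837 0.638 2.406
vertex -0.844 0.455 2.657
vertex -1.207 0.165 1.726
endloop
endfacet
facet normal 0.575 -0.713 -0.401
outer loop
vertex -1.404 -0.856 1.761
vertex -0.576 -0.468 2.259
vertex -1.163 -1.198 2.714
endloop
endfacet
facet normal -0.094 -0.944 -0.315
outer loop
vertex -1.404 -0.856 1.761
vertex -1.163 -1.198 2.714
vertex -2.156 -1.015 2.463
endloop
endfacet
facet normal -0.527 -0.510 -0.680
outer loop
vertex -1.404 -0.856 1.761
vertex -2.156 -1.015 2.463
vertex -2.183 -0.173 1.852
endloop
endfacet
facet normal -0.125 -0.010 -0.992
outer loop
vertex -1.404 -0.856 1.761
vertex -2.183 -0.173 1.852
vertex -1.207 0.165 1.726
endloop
endfacet
facet normal 0.557 -0.135 -0.820
outer loop
vertex -1.404 -0.856 1.761
vertex -1.207 0.165 1.726
vertex -0.576 -0.468 2.259
endloop
endfacet
facet normal 0.824 -0.514 0.238
outer loop
vertex -1.163 -1.198 2.714
vertex -0.576 -0.468 2.259
vertex -0.817 -0.387 3.268
endloop
endfacet
facet normal -0.259 -0.889 0.378
outer loop
vertex -2.156 -1.015 2.463
vertex -1.163 -1.198 2.714
vertex -1.793 -0.725 3.394
endloop
endfacet
facet normal -0.959 -0.186 -0.214
outer loop
vertex -2.183 -0.173 1.852
vertex -2.156 -1.015 2.463
vertex -2.424 -0.092 2.861
endloop
endfacet
facet normal -0.308 0.623 -0.719
outer loop
vertex -1.207 0.165 1.726
vertex -2.183 -0.173 1.852
vertex -1.837 0.638 2.406
endloop
endfacet
facet normal 0.793 0.420 -0.440
outer loop
vertex -0.576 -0.468 2.259
vertex -1.207 0.165 1.726
vertex -0.844 0.455 2.657
endloop
endfacet

endsolid
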